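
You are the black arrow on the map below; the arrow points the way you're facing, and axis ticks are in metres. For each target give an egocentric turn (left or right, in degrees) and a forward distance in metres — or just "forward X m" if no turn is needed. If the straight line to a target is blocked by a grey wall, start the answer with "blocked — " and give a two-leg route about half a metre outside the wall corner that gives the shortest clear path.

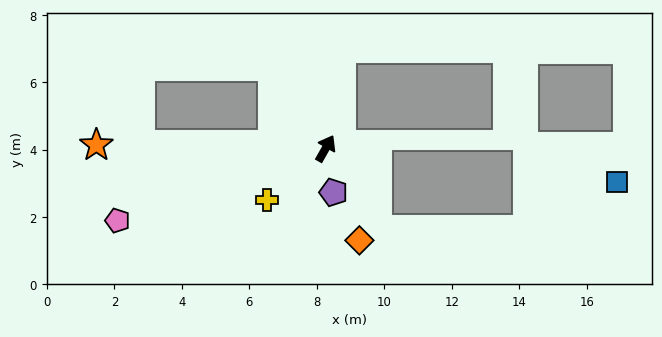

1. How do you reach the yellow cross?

turn left 161°, forward 2.3 m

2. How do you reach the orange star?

turn left 119°, forward 6.8 m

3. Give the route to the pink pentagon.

turn left 139°, forward 6.5 m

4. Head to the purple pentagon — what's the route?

turn right 140°, forward 1.3 m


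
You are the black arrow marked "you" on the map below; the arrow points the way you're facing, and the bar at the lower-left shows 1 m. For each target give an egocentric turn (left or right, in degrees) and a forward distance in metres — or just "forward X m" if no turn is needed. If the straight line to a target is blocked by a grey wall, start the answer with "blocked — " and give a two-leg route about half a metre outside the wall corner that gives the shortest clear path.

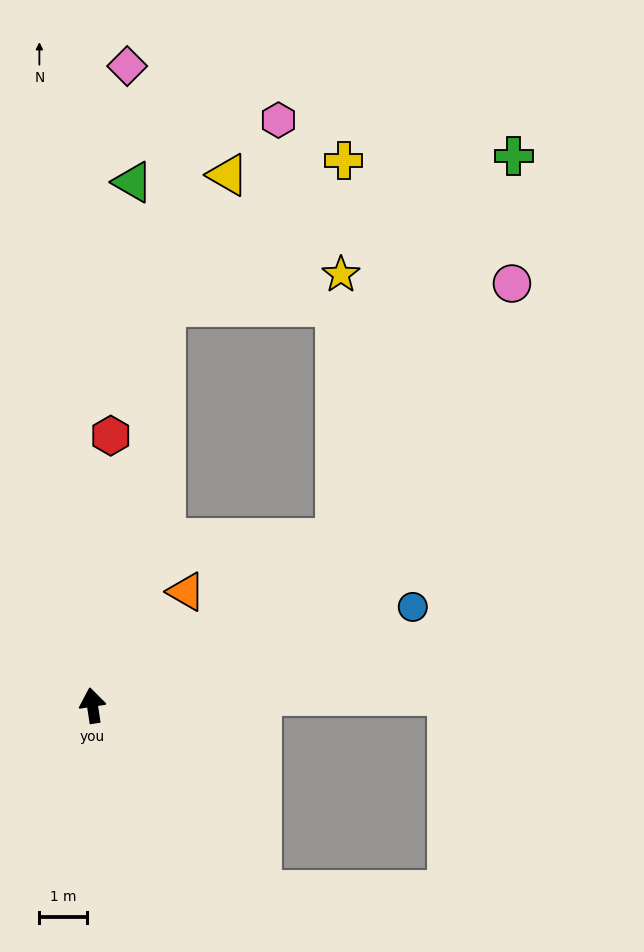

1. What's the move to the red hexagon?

turn right 12°, forward 5.7 m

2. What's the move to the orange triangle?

turn right 48°, forward 3.1 m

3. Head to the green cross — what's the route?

blocked — turn right 64°, forward 6.2 m, then turn left 30°, forward 8.9 m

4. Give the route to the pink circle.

blocked — turn right 64°, forward 6.2 m, then turn left 21°, forward 6.5 m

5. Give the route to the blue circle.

turn right 81°, forward 7.1 m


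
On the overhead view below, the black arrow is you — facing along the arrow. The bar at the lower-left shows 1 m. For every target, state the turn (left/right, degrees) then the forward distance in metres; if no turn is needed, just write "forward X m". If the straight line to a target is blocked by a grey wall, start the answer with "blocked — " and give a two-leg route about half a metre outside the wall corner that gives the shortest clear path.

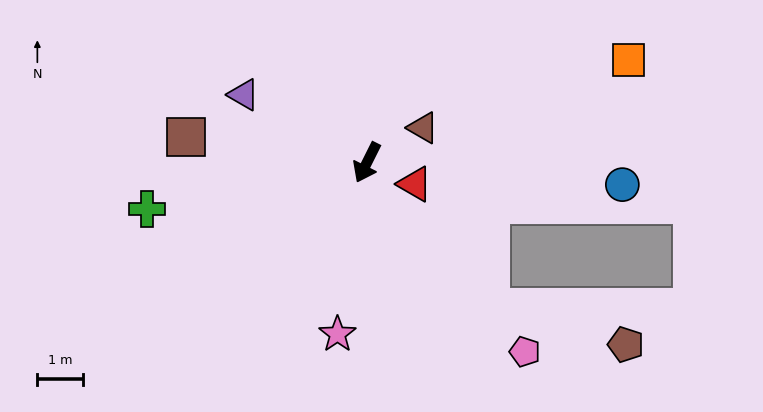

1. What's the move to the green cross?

turn right 51°, forward 5.0 m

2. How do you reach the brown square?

turn right 71°, forward 4.0 m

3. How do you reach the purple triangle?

turn right 92°, forward 3.1 m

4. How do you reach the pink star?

turn left 17°, forward 3.9 m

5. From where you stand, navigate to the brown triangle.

turn left 148°, forward 1.5 m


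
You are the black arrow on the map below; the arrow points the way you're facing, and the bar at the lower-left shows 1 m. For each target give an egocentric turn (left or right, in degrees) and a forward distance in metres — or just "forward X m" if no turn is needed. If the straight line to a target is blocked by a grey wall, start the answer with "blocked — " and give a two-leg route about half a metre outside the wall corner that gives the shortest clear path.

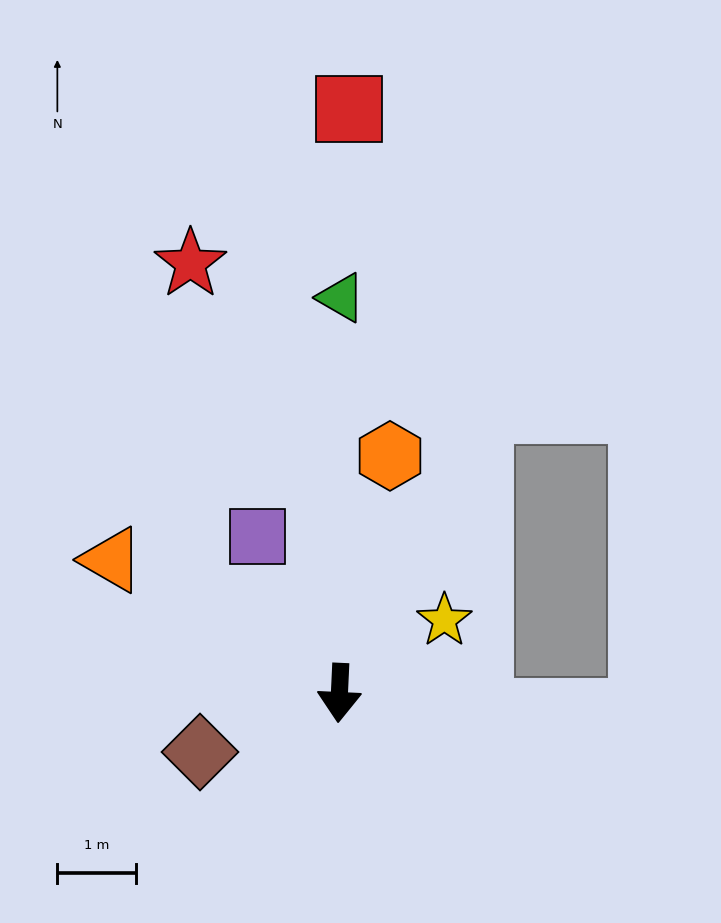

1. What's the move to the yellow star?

turn left 127°, forward 1.6 m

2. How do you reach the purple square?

turn right 150°, forward 2.3 m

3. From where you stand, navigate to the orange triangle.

turn right 118°, forward 3.4 m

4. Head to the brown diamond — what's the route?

turn right 64°, forward 1.9 m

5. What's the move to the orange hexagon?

turn left 171°, forward 3.1 m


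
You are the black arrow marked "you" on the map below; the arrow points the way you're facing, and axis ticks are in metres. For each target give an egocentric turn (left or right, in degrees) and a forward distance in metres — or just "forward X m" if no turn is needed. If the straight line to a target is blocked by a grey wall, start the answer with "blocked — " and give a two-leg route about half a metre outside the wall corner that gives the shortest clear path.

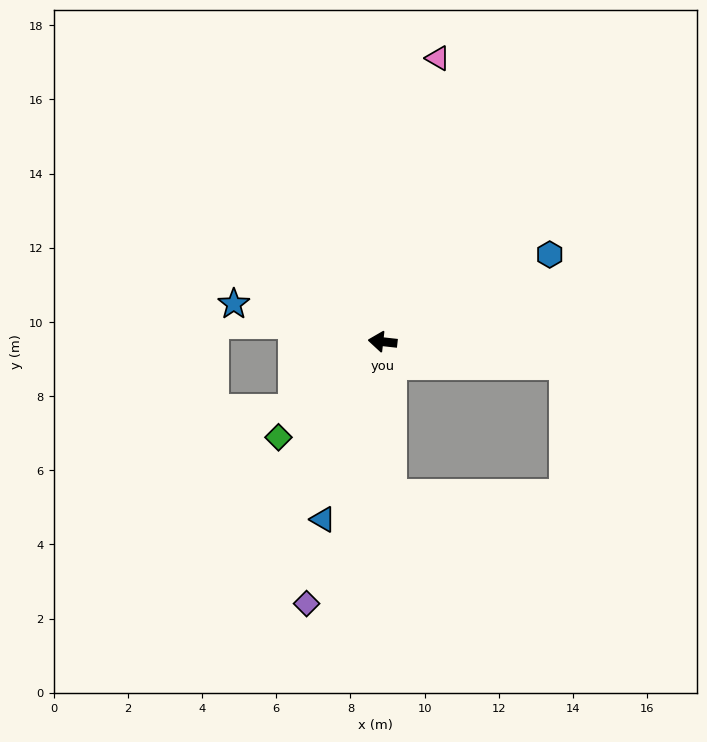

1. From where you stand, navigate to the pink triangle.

turn right 95°, forward 7.8 m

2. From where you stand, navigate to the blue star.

turn right 8°, forward 4.1 m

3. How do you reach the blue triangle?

turn left 78°, forward 5.1 m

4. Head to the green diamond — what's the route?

turn left 49°, forward 3.8 m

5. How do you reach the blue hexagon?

turn right 146°, forward 5.1 m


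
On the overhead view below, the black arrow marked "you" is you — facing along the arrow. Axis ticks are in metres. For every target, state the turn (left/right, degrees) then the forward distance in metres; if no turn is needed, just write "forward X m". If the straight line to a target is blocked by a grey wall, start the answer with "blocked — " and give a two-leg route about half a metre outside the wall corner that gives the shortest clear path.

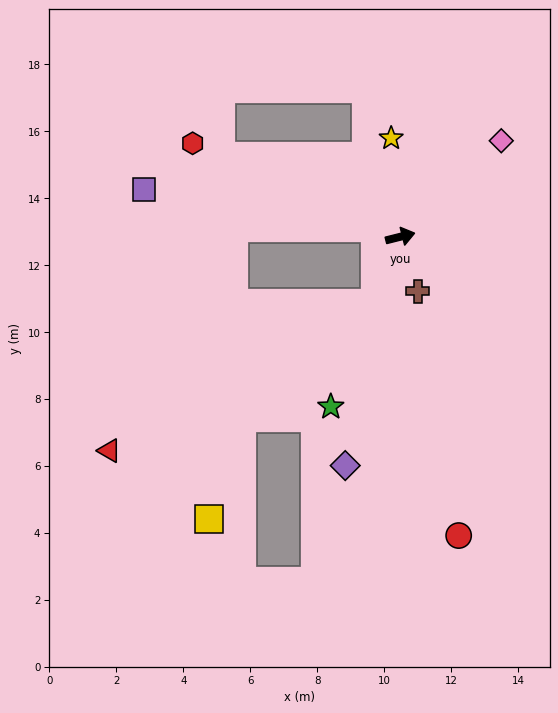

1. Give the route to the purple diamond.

turn right 118°, forward 7.0 m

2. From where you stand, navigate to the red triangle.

blocked — turn right 125°, forward 2.1 m, then turn right 40°, forward 9.1 m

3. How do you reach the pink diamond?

turn left 29°, forward 4.2 m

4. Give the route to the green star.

turn right 126°, forward 5.5 m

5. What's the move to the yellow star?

turn left 81°, forward 3.0 m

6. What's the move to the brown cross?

turn right 86°, forward 1.7 m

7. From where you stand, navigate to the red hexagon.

turn left 142°, forward 6.8 m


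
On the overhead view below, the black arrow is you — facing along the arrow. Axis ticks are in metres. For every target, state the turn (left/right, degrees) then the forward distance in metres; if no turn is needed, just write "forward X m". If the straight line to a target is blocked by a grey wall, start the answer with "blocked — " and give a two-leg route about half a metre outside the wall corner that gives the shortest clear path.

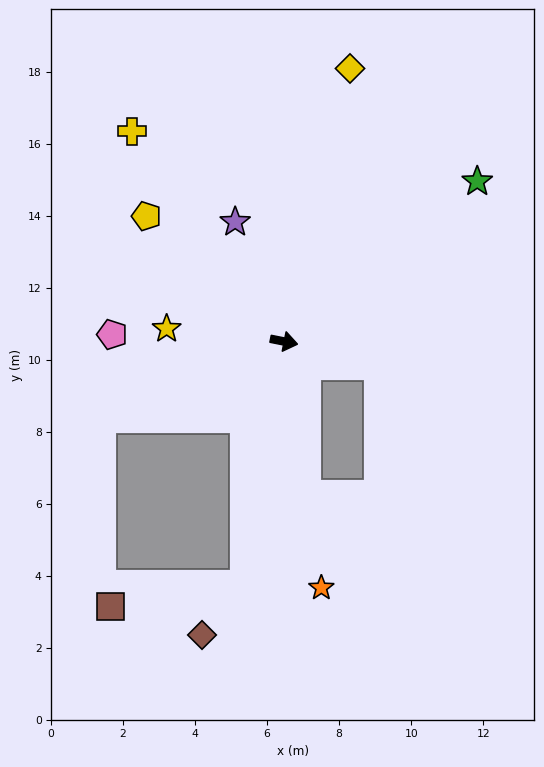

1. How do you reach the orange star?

turn right 70°, forward 6.9 m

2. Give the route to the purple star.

turn left 124°, forward 3.6 m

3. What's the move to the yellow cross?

turn left 137°, forward 7.2 m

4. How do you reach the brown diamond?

blocked — turn right 88°, forward 6.8 m, then turn right 32°, forward 1.8 m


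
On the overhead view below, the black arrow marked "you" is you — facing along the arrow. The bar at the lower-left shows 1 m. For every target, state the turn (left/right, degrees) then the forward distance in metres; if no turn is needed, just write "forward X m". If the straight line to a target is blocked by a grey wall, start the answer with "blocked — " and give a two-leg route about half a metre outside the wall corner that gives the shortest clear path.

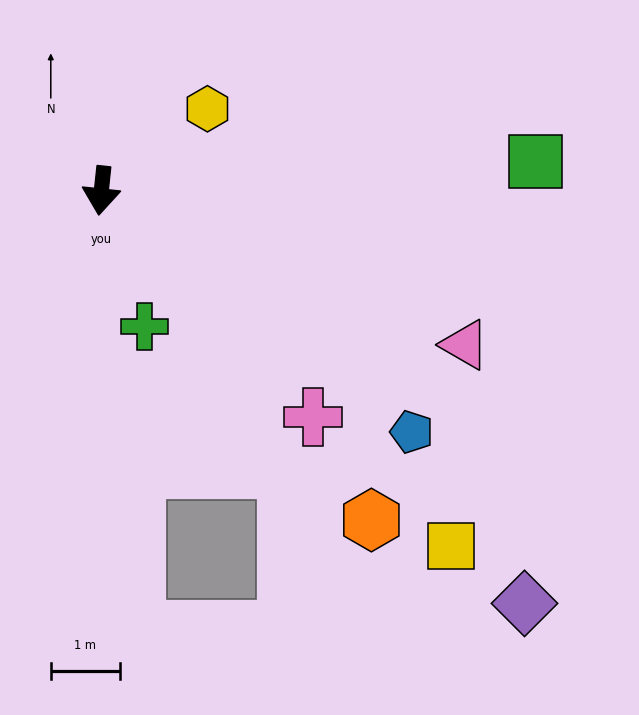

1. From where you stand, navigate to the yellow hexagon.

turn left 134°, forward 1.9 m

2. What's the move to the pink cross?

turn left 49°, forward 4.5 m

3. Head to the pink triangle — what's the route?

turn left 73°, forward 5.7 m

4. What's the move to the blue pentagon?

turn left 58°, forward 5.7 m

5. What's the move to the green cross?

turn left 24°, forward 2.1 m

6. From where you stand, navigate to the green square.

turn left 100°, forward 6.3 m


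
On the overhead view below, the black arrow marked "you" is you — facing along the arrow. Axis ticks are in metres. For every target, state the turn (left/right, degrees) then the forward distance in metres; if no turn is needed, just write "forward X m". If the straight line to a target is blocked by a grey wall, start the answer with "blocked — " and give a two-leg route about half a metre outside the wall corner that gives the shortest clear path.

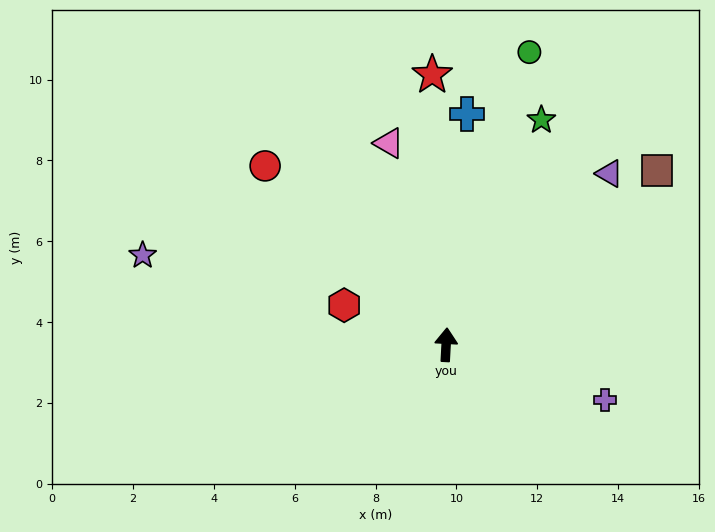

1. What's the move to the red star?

turn left 6°, forward 6.7 m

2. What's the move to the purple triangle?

turn right 41°, forward 5.9 m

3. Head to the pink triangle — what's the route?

turn left 19°, forward 5.2 m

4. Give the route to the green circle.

turn right 13°, forward 7.5 m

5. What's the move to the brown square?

turn right 47°, forward 6.8 m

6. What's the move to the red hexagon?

turn left 72°, forward 2.7 m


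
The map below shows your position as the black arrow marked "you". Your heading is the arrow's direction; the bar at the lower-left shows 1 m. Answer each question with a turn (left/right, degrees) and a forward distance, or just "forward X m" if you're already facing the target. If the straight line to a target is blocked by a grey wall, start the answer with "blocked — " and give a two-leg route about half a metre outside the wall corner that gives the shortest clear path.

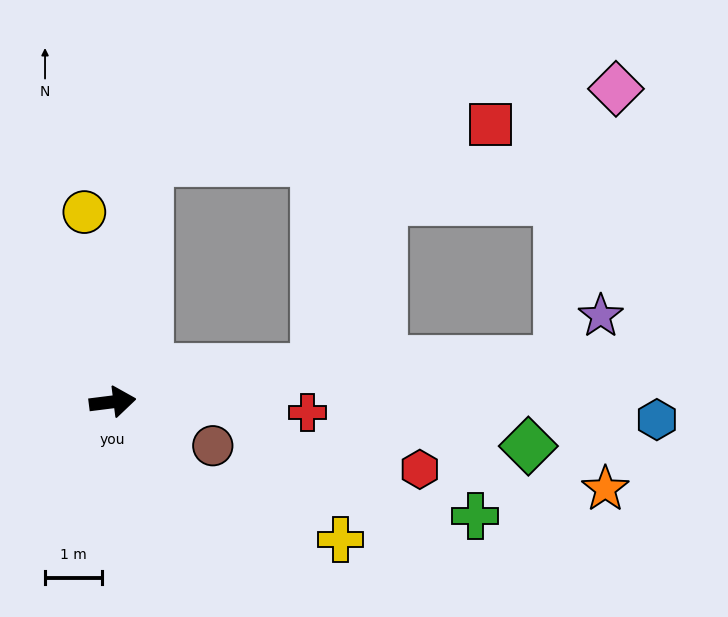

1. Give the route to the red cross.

turn right 10°, forward 3.5 m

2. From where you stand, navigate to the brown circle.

turn right 31°, forward 1.9 m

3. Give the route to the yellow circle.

turn left 91°, forward 3.4 m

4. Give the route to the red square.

blocked — turn left 74°, forward 4.3 m, then turn right 75°, forward 6.1 m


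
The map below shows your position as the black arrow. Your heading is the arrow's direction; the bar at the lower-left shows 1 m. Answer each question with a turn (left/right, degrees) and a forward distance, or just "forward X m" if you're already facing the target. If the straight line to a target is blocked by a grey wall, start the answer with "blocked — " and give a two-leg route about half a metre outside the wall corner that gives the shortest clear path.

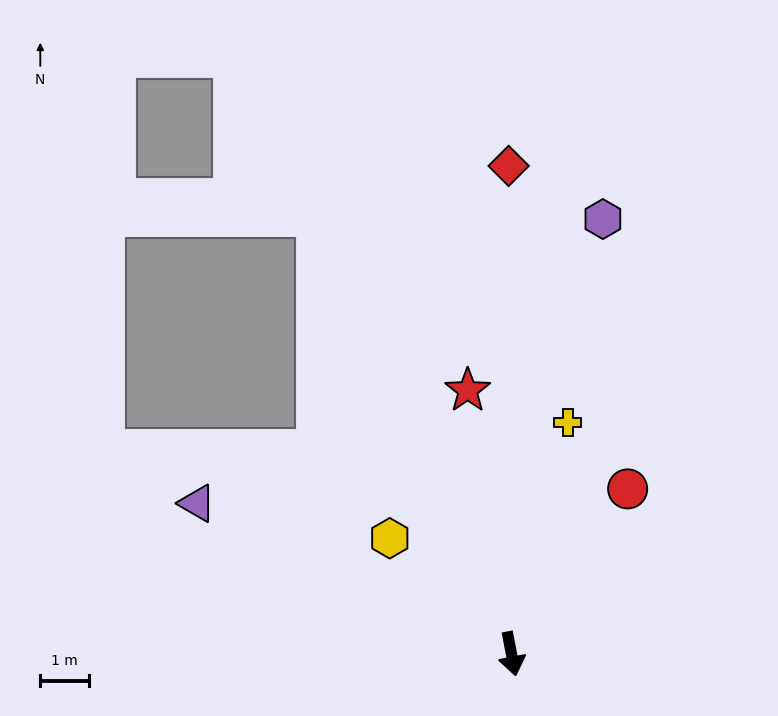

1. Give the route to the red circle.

turn left 134°, forward 4.2 m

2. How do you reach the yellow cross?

turn left 155°, forward 4.9 m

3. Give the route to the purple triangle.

turn right 126°, forward 7.2 m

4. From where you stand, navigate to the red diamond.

turn left 169°, forward 10.0 m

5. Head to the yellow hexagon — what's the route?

turn right 144°, forward 3.5 m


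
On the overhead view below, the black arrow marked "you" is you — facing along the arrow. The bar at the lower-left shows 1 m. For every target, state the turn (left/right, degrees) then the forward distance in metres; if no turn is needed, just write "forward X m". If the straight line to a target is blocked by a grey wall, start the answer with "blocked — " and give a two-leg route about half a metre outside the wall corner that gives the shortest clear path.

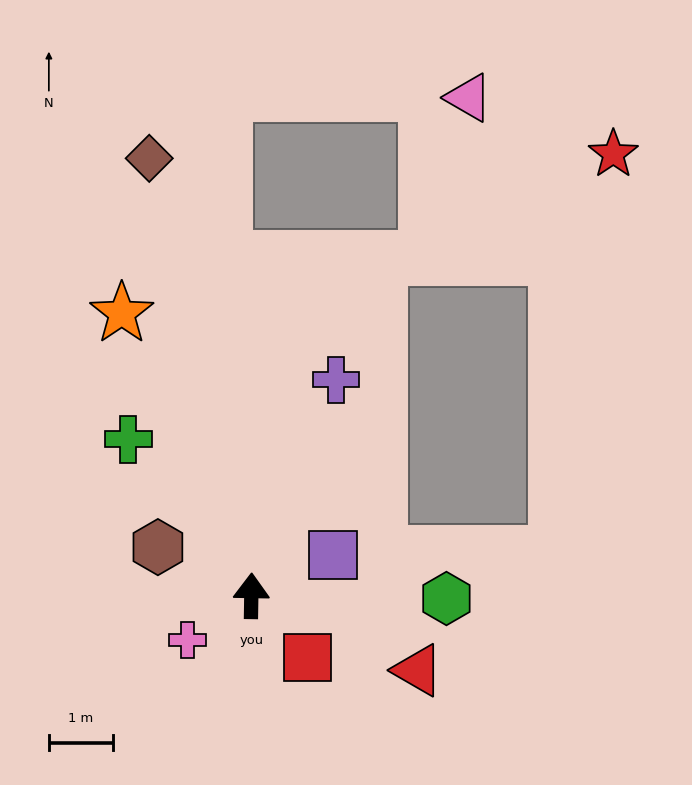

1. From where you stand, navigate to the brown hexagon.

turn left 63°, forward 1.6 m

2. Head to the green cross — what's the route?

turn left 39°, forward 3.1 m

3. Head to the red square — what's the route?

turn right 137°, forward 1.3 m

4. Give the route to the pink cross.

turn left 126°, forward 1.2 m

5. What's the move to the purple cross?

turn right 20°, forward 3.6 m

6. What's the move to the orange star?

turn left 26°, forward 4.8 m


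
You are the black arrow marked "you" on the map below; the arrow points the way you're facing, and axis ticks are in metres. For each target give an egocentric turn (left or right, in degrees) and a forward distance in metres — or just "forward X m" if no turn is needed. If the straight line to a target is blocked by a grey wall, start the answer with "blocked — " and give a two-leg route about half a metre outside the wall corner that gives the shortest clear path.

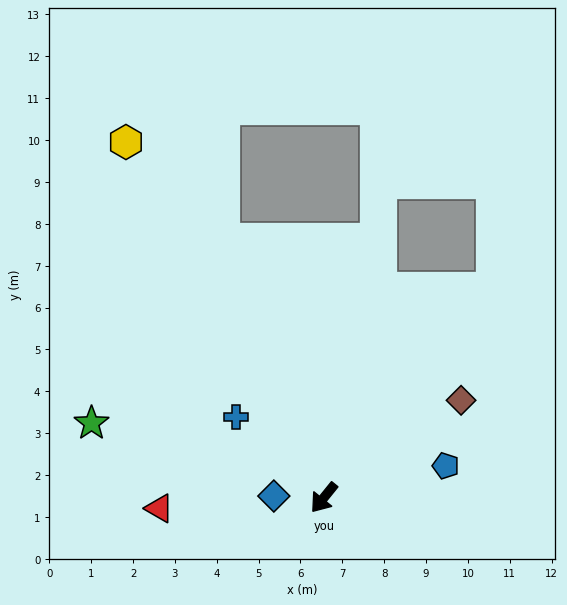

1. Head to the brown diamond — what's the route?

turn left 164°, forward 4.0 m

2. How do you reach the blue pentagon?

turn left 144°, forward 3.0 m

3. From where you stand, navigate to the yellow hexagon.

turn right 112°, forward 9.7 m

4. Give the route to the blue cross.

turn right 94°, forward 2.8 m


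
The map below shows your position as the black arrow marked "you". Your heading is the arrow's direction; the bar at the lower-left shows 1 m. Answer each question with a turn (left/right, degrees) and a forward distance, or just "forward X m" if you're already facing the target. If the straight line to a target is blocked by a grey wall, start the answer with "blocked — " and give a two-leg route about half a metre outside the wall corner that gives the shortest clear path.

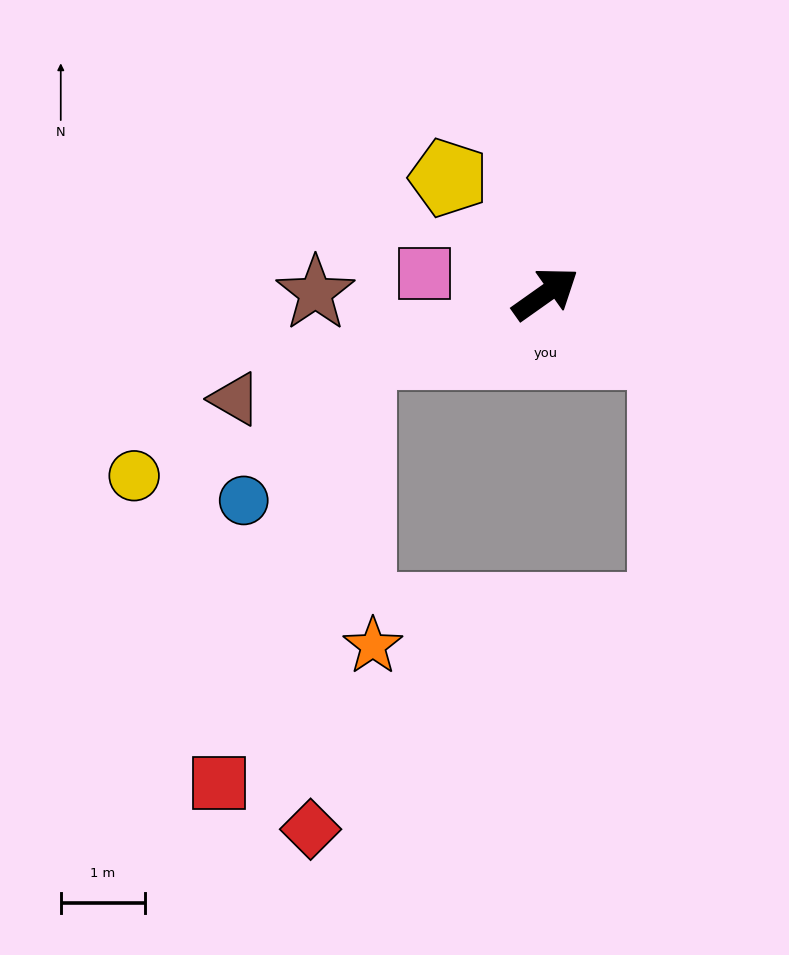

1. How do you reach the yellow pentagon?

turn left 95°, forward 1.8 m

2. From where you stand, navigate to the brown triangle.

turn left 163°, forward 3.9 m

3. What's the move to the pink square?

turn left 135°, forward 1.5 m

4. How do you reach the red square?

blocked — turn left 163°, forward 2.3 m, then turn left 54°, forward 5.4 m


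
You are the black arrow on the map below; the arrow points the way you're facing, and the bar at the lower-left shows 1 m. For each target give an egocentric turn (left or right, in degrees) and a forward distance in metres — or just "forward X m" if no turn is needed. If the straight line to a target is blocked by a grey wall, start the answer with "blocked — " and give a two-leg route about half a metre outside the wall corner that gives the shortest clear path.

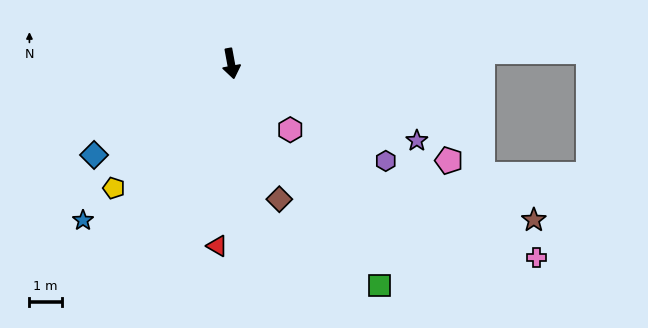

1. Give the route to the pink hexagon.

turn left 31°, forward 2.8 m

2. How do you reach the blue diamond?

turn right 67°, forward 5.1 m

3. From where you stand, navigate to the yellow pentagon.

turn right 54°, forward 5.3 m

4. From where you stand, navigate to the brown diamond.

turn left 9°, forward 4.5 m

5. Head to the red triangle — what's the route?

turn right 15°, forward 5.7 m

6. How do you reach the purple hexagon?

turn left 47°, forward 5.7 m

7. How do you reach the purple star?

turn left 57°, forward 6.3 m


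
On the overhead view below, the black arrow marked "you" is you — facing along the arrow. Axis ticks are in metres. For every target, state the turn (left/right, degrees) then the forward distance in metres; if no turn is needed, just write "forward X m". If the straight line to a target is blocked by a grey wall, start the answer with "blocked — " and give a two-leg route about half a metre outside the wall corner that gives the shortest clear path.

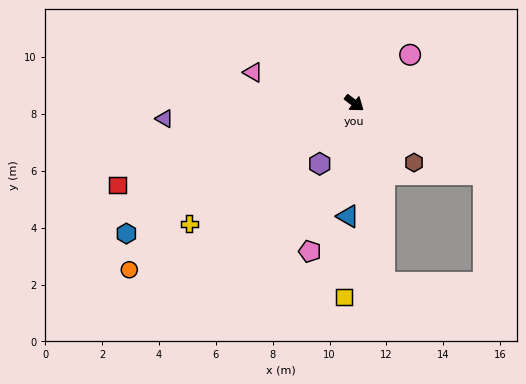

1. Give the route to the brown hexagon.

turn right 7°, forward 3.0 m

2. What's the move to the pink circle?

turn left 78°, forward 2.6 m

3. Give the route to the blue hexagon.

turn right 113°, forward 9.2 m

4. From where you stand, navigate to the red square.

turn right 123°, forward 8.8 m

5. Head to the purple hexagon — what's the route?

turn right 82°, forward 2.5 m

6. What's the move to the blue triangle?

turn right 56°, forward 4.0 m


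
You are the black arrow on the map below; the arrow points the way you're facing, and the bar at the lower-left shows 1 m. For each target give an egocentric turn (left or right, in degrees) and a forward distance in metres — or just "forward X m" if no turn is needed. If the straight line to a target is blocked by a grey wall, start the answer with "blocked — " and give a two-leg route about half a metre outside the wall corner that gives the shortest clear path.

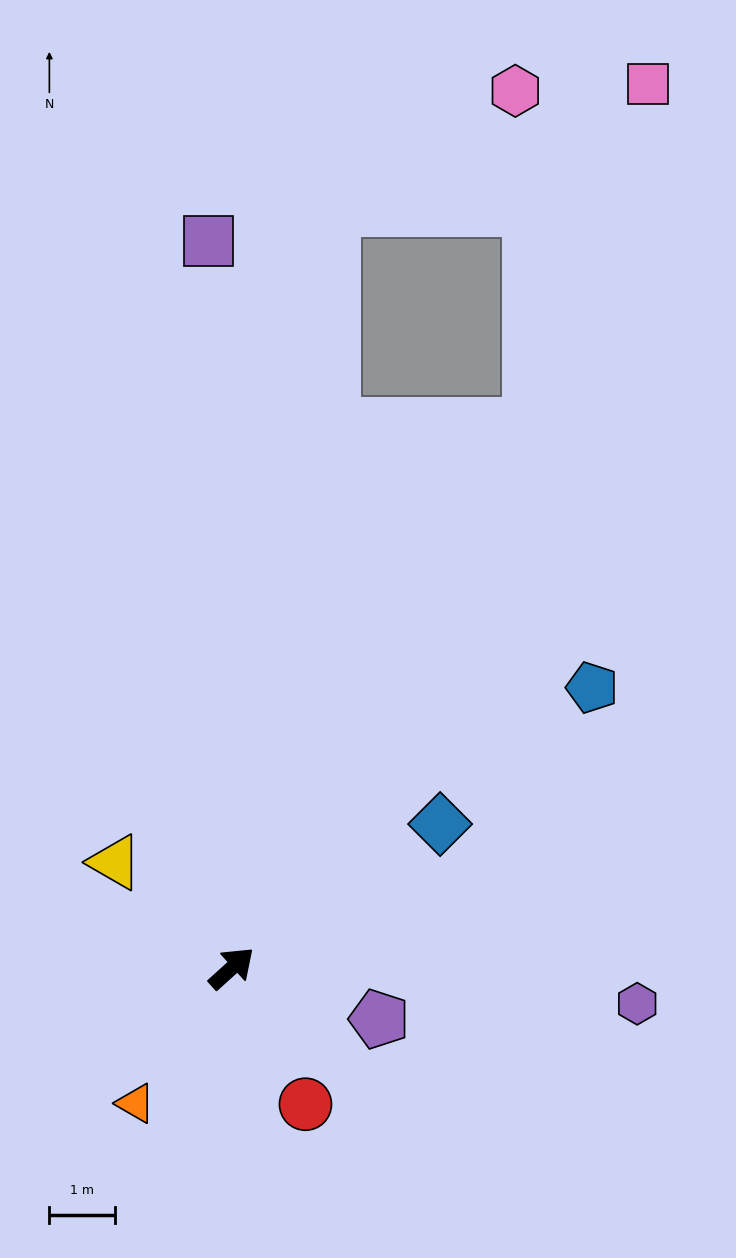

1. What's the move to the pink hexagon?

blocked — turn left 40°, forward 11.7 m, then turn right 49°, forward 3.3 m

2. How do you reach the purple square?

turn left 50°, forward 11.1 m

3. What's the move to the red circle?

turn right 104°, forward 2.4 m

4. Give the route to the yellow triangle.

turn left 96°, forward 2.4 m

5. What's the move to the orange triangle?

turn right 168°, forward 2.5 m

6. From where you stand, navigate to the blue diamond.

turn right 7°, forward 3.9 m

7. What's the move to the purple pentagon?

turn right 61°, forward 2.4 m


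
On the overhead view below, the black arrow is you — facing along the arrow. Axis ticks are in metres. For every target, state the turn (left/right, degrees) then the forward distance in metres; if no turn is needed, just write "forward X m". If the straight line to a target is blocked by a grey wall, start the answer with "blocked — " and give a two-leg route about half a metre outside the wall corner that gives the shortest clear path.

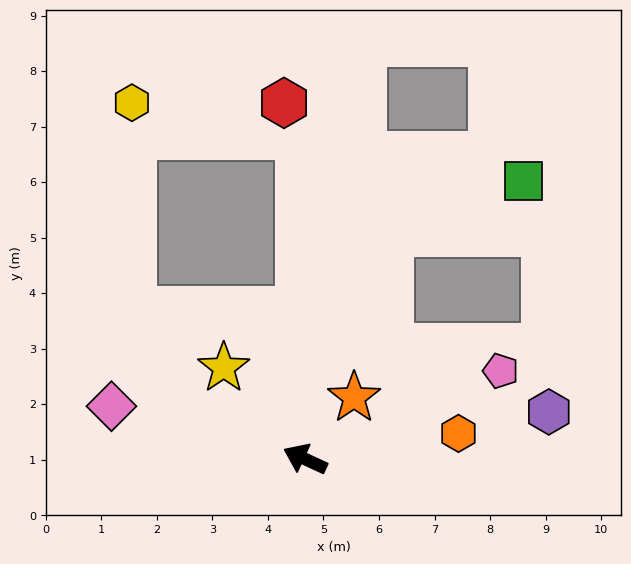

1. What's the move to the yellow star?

turn right 23°, forward 2.2 m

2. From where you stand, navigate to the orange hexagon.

turn right 146°, forward 2.8 m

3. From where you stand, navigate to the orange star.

turn right 104°, forward 1.4 m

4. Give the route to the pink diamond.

turn left 10°, forward 3.6 m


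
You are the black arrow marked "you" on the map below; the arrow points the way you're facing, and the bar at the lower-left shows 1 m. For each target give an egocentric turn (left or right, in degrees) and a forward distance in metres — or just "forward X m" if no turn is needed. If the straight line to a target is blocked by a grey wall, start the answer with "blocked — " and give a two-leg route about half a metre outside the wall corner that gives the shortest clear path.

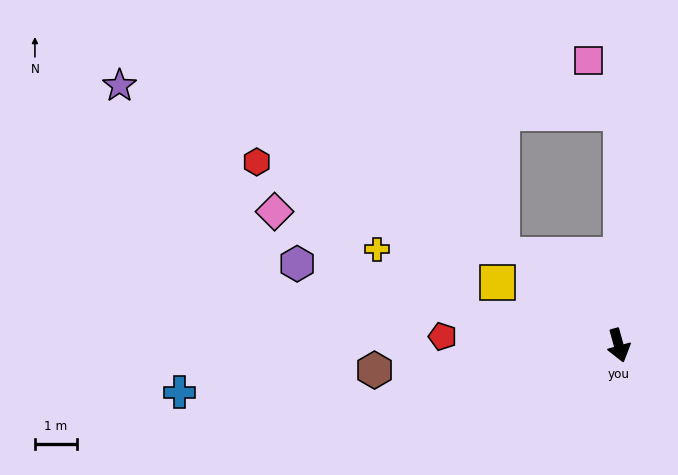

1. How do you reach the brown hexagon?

turn right 100°, forward 5.8 m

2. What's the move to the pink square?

blocked — turn left 164°, forward 5.5 m, then turn left 33°, forward 1.5 m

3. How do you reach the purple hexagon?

turn right 120°, forward 7.8 m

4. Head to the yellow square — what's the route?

turn right 133°, forward 3.2 m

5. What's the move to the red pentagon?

turn right 108°, forward 4.2 m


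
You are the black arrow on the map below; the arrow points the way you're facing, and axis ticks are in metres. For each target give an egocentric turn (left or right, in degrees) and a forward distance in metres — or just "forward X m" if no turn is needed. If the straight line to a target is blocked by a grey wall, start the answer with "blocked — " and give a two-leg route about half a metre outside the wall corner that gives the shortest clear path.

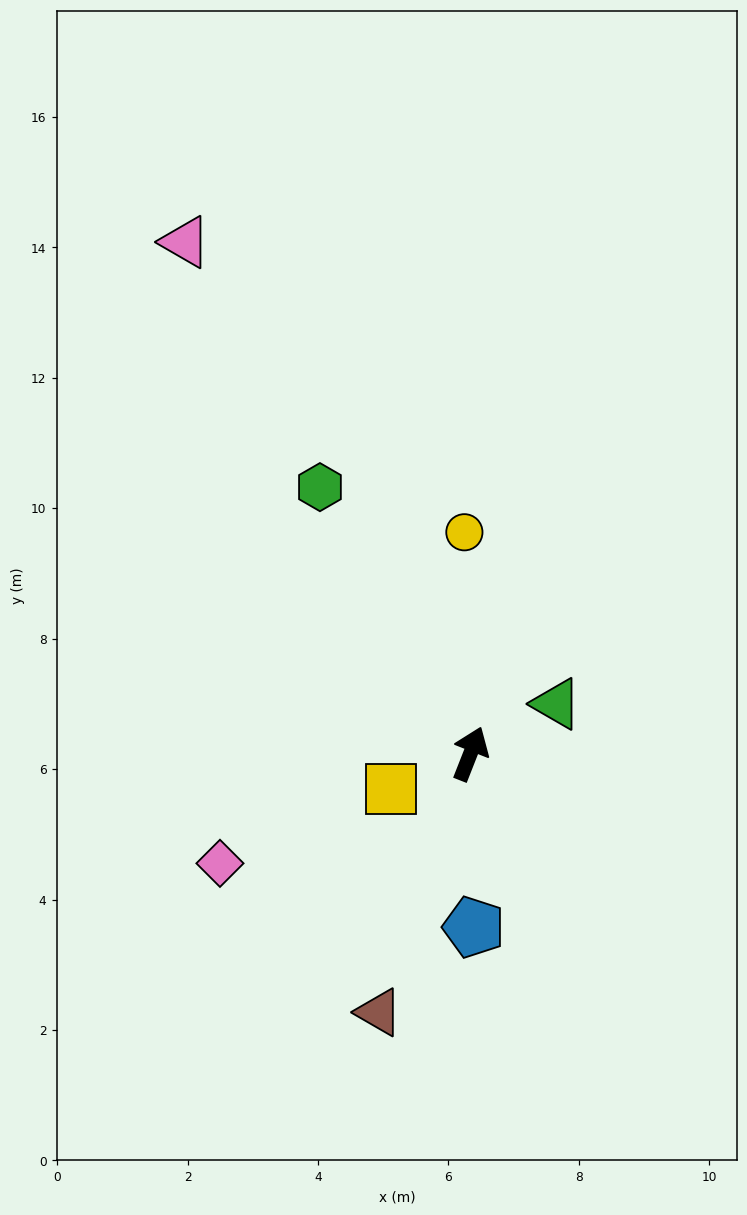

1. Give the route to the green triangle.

turn right 38°, forward 1.5 m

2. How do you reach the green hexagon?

turn left 51°, forward 4.7 m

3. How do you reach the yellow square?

turn left 135°, forward 1.3 m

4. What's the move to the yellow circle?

turn left 23°, forward 3.4 m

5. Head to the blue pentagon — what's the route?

turn right 157°, forward 2.7 m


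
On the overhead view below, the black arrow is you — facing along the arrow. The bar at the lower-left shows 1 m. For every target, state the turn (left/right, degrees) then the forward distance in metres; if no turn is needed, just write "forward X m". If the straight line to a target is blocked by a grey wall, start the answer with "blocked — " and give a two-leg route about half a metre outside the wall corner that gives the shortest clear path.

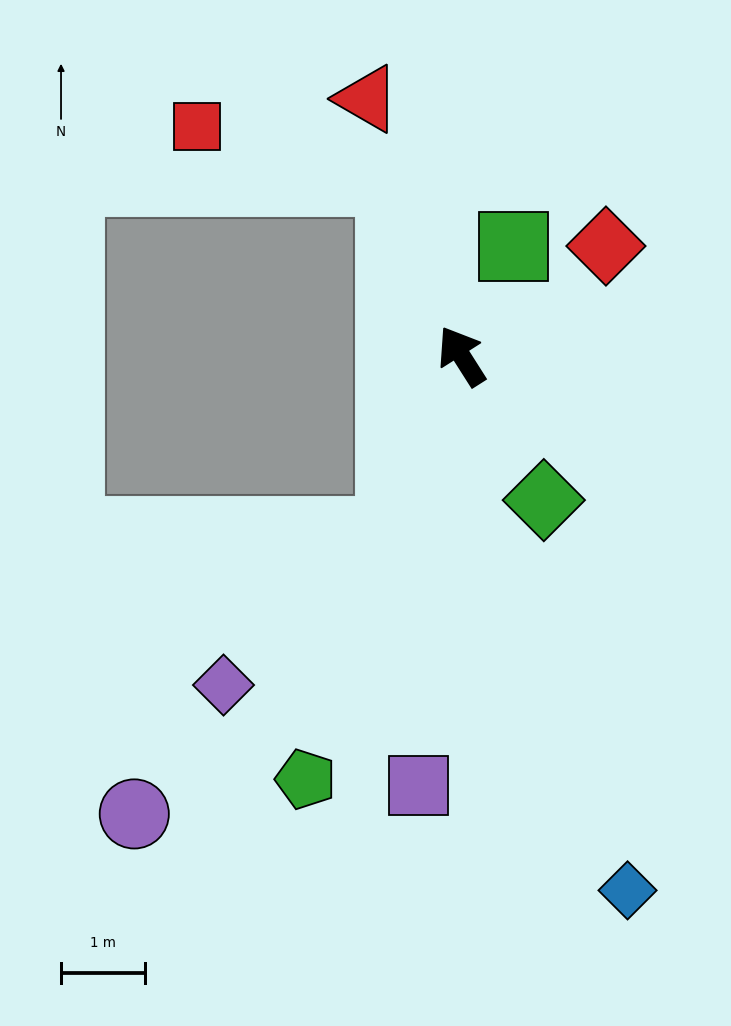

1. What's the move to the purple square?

turn left 142°, forward 5.2 m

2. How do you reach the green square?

turn right 58°, forward 1.4 m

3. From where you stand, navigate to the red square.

blocked — turn right 11°, forward 2.3 m, then turn left 53°, forward 2.4 m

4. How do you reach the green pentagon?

turn left 127°, forward 5.4 m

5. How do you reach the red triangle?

turn right 12°, forward 3.3 m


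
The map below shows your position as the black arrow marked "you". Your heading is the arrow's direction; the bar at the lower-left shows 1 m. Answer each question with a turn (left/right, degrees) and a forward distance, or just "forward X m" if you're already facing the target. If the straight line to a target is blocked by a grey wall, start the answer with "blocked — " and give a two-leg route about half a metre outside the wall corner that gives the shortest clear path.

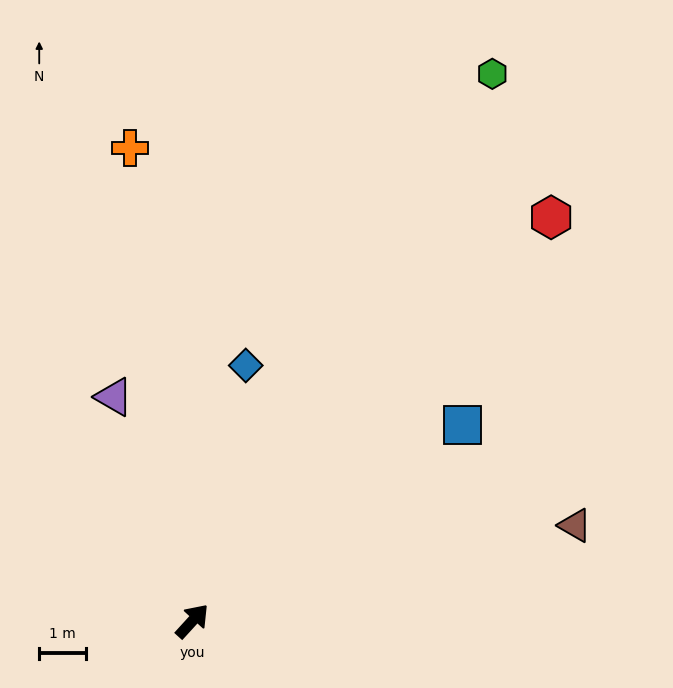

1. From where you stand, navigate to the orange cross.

turn left 50°, forward 10.2 m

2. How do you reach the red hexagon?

forward 11.5 m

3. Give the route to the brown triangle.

turn right 34°, forward 8.4 m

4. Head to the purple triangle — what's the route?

turn left 62°, forward 5.1 m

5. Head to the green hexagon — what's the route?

turn left 14°, forward 13.3 m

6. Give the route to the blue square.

turn right 12°, forward 7.1 m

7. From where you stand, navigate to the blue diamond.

turn left 31°, forward 5.6 m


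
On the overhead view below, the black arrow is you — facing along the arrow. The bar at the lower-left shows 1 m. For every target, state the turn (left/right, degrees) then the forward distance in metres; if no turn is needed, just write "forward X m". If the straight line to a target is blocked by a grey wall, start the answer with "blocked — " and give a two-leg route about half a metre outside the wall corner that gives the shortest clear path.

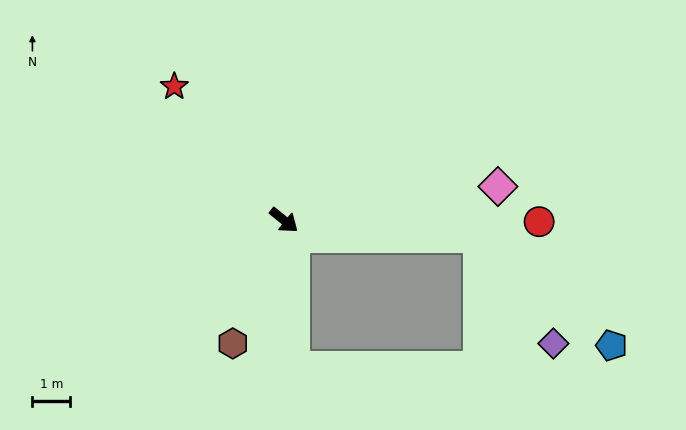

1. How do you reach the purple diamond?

blocked — turn left 34°, forward 5.2 m, then turn right 50°, forward 3.4 m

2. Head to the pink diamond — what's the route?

turn left 48°, forward 5.7 m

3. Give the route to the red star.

turn left 168°, forward 4.6 m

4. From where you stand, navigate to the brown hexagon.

turn right 74°, forward 3.5 m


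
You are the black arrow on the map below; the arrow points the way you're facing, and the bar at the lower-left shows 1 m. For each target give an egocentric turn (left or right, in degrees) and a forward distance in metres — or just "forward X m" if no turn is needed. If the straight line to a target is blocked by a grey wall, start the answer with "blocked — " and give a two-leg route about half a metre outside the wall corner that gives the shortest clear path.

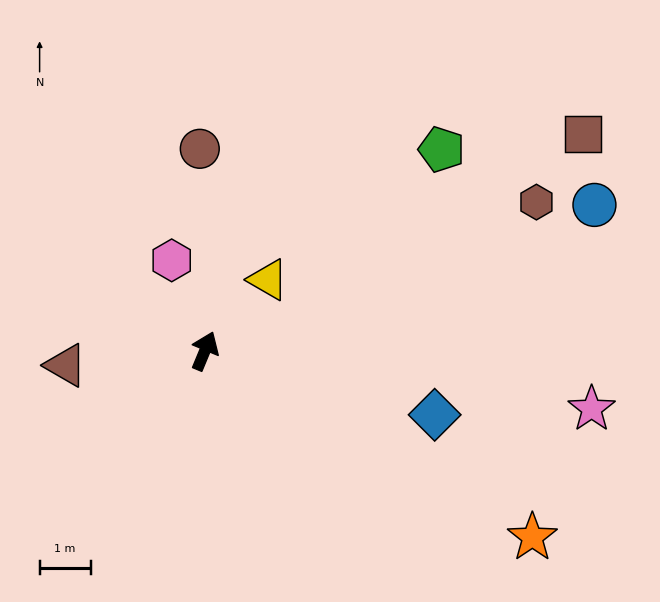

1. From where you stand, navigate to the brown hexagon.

turn right 43°, forward 7.1 m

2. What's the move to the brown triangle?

turn left 118°, forward 2.7 m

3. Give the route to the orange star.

turn right 97°, forward 7.4 m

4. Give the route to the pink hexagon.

turn left 43°, forward 1.9 m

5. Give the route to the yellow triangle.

turn right 19°, forward 1.9 m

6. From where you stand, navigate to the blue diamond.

turn right 83°, forward 4.7 m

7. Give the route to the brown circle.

turn left 24°, forward 4.0 m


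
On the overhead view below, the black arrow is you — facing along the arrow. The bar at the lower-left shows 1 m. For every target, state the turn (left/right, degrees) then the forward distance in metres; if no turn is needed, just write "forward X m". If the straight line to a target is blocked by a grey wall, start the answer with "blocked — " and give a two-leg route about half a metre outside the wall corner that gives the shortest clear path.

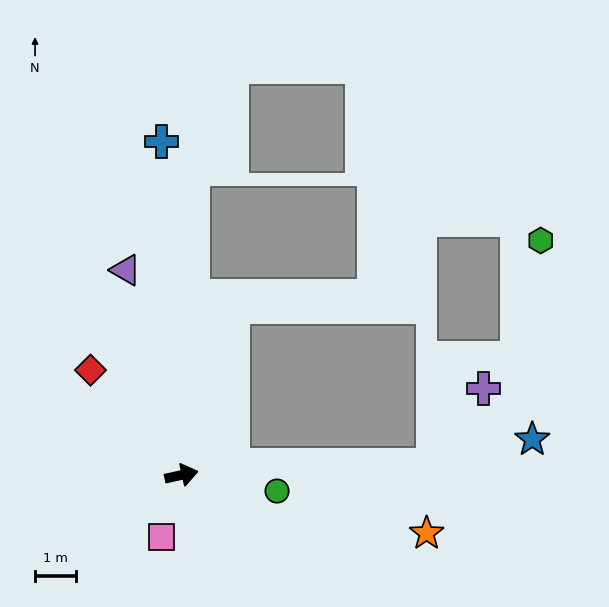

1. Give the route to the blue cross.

turn left 81°, forward 8.1 m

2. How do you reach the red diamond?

turn left 119°, forward 3.4 m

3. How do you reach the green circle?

turn right 22°, forward 2.3 m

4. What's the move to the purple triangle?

turn left 93°, forward 5.1 m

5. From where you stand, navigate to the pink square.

turn right 120°, forward 1.6 m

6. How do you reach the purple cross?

blocked — turn right 10°, forward 6.1 m, then turn left 54°, forward 2.2 m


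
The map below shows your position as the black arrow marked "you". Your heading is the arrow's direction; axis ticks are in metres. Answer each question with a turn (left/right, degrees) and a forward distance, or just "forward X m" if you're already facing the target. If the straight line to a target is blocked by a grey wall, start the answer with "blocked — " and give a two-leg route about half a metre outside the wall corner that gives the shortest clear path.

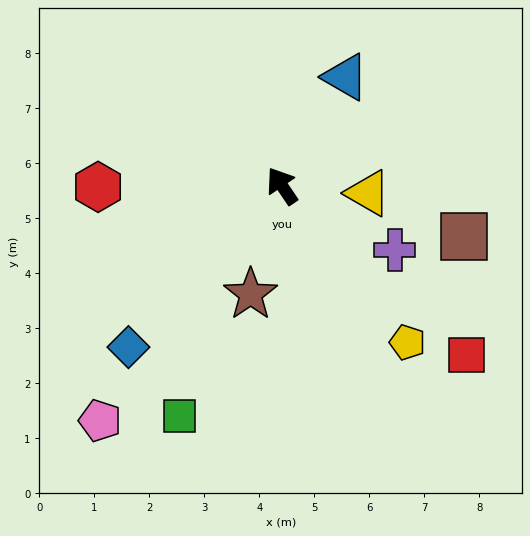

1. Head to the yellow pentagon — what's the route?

turn right 175°, forward 3.7 m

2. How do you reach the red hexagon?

turn left 56°, forward 3.3 m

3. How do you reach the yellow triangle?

turn right 129°, forward 1.6 m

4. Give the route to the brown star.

turn left 130°, forward 2.1 m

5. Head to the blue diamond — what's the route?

turn left 102°, forward 4.1 m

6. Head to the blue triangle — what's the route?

turn right 64°, forward 2.3 m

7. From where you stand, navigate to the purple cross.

turn right 154°, forward 2.4 m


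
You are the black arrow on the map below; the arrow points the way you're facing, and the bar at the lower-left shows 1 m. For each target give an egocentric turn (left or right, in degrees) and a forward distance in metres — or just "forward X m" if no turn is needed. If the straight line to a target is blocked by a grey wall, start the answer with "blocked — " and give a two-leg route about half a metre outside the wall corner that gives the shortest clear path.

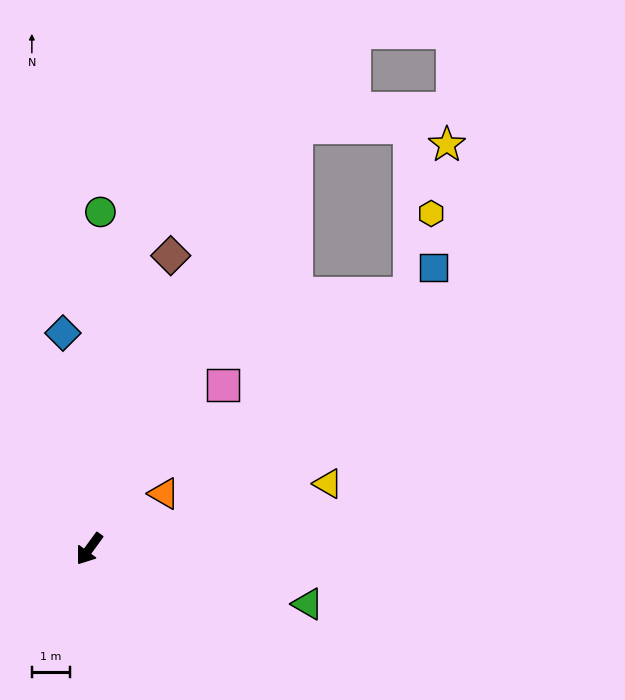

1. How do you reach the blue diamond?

turn right 137°, forward 5.7 m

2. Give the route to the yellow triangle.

turn left 141°, forward 6.5 m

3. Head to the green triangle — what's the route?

turn left 112°, forward 5.9 m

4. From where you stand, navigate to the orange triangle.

turn left 163°, forward 2.4 m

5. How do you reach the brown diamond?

turn right 159°, forward 8.0 m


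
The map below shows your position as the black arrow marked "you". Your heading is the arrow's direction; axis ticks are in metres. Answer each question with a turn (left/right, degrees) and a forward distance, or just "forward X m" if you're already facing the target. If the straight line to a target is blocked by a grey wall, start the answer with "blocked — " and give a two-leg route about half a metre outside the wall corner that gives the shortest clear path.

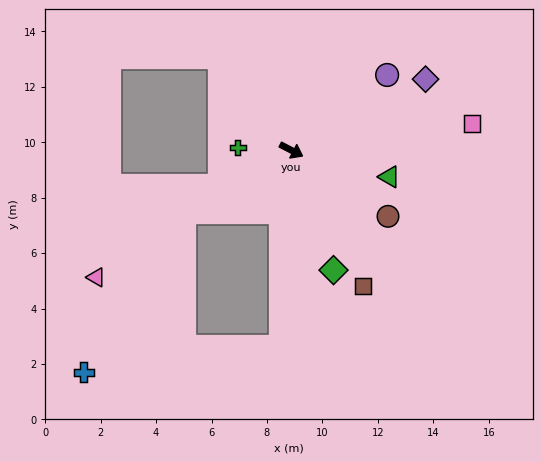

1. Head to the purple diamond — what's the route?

turn left 55°, forward 5.5 m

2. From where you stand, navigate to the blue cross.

blocked — turn right 122°, forward 4.4 m, then turn left 27°, forward 6.8 m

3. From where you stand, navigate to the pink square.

turn left 36°, forward 6.6 m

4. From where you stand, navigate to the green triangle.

turn left 12°, forward 3.7 m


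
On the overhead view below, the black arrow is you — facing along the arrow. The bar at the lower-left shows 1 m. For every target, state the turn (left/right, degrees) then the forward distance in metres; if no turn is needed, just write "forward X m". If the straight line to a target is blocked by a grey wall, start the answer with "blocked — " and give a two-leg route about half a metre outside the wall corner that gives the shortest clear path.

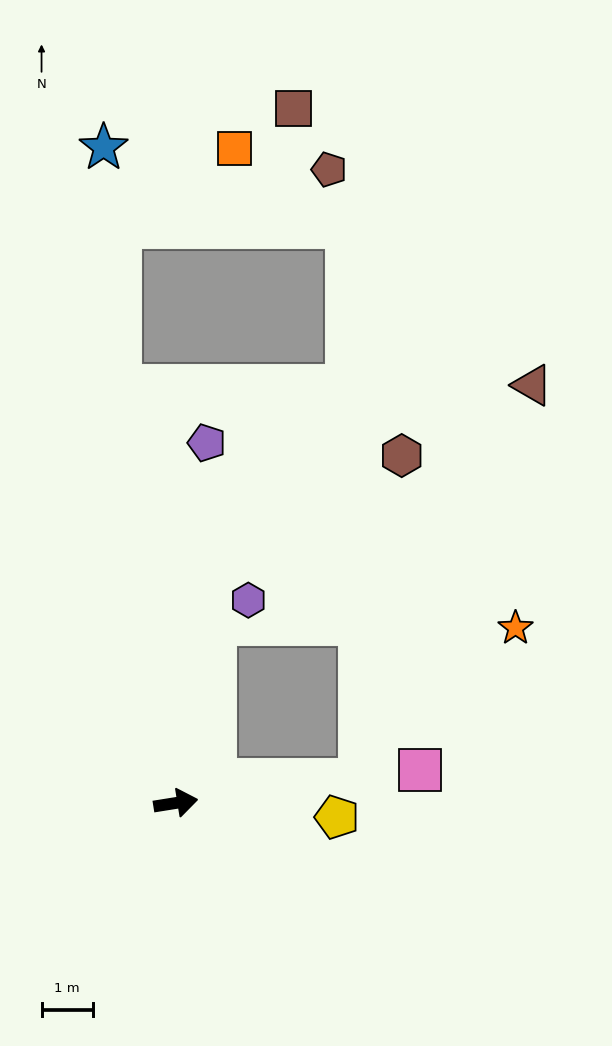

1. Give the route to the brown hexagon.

blocked — forward 3.6 m, then turn left 74°, forward 6.3 m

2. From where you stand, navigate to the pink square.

forward 4.8 m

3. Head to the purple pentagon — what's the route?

turn left 76°, forward 7.0 m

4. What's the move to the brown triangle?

blocked — forward 3.6 m, then turn left 57°, forward 8.4 m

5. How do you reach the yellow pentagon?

turn right 14°, forward 3.1 m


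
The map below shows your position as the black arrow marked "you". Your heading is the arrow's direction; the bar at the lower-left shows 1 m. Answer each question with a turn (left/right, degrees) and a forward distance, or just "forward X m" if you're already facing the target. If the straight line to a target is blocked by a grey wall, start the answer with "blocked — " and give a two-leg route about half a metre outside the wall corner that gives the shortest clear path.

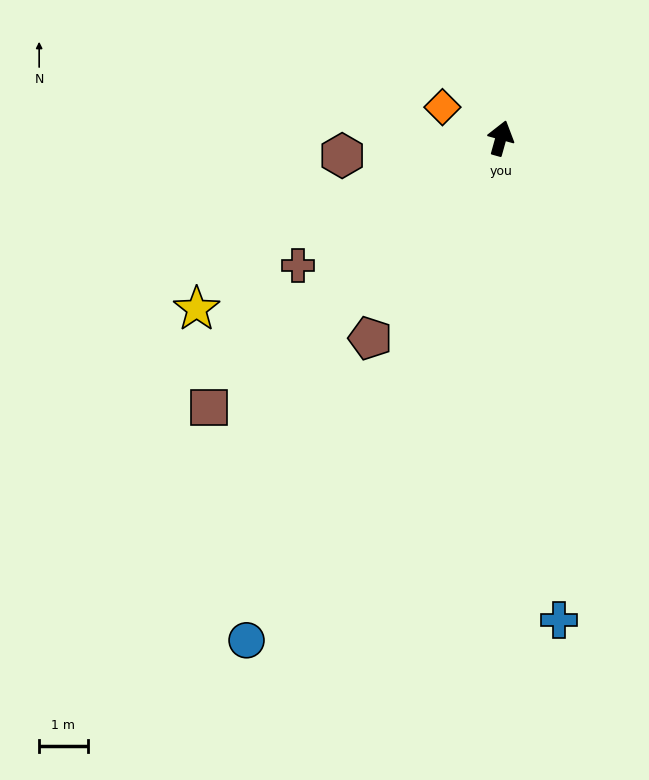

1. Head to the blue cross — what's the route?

turn right 158°, forward 10.0 m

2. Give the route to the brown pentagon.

turn left 162°, forward 4.9 m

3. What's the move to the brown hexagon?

turn left 112°, forward 3.3 m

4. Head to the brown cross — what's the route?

turn left 138°, forward 4.9 m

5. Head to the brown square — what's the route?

turn left 148°, forward 8.2 m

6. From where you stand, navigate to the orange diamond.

turn left 78°, forward 1.4 m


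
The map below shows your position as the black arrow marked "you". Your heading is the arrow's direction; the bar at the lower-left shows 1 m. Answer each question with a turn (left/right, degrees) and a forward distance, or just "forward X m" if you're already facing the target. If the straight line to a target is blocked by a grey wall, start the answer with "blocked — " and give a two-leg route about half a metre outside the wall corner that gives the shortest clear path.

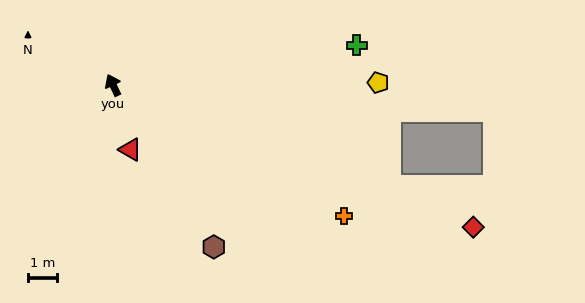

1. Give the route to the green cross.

turn right 106°, forward 8.5 m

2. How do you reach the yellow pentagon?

turn right 115°, forward 9.1 m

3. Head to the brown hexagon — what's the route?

turn right 173°, forward 6.5 m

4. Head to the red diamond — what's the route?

turn right 137°, forward 13.3 m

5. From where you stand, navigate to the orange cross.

turn right 145°, forward 9.1 m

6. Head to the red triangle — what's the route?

turn left 170°, forward 2.3 m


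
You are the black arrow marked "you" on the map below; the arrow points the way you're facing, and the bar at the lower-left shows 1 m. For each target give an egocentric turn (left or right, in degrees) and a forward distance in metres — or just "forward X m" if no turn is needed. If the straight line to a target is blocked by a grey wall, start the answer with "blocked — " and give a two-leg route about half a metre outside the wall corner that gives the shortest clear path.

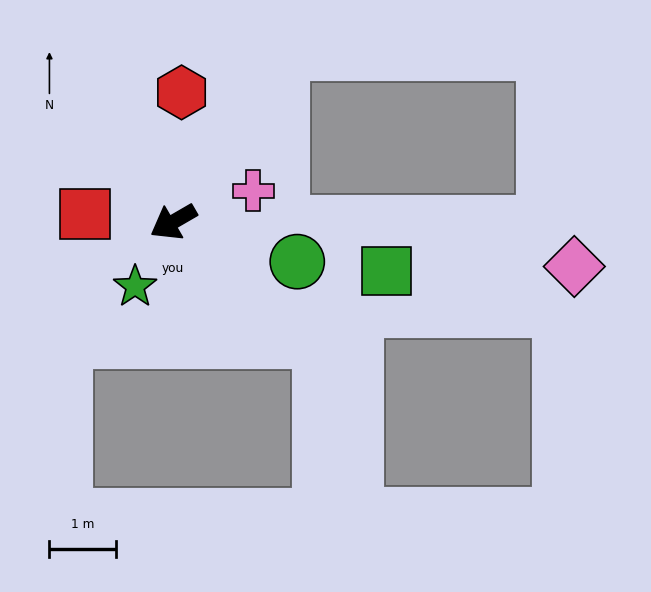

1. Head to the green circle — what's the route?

turn left 132°, forward 2.0 m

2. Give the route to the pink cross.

turn left 171°, forward 1.3 m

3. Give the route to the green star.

turn left 29°, forward 1.1 m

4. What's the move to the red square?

turn right 35°, forward 1.3 m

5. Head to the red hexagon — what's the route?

turn right 124°, forward 2.0 m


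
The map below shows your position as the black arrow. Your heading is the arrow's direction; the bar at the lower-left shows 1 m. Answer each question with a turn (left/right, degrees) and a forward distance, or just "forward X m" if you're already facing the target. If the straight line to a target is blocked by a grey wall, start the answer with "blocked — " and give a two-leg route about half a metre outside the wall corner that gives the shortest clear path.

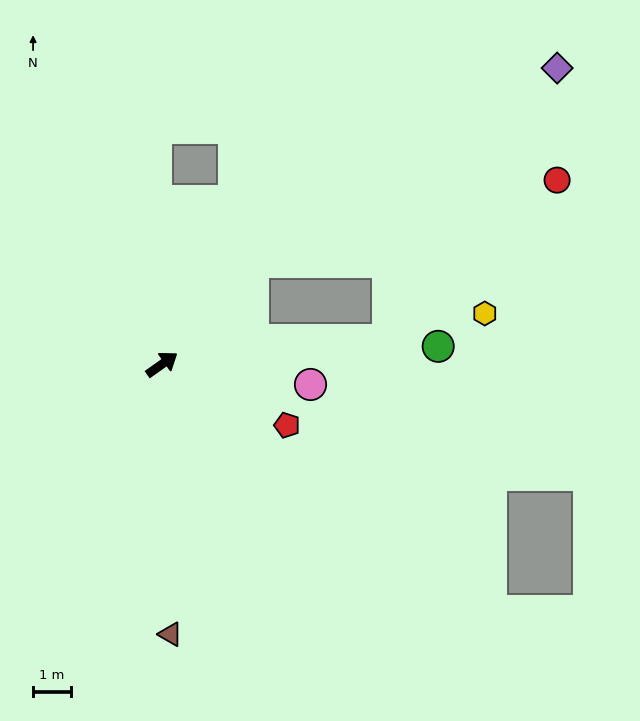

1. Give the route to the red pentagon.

turn right 61°, forward 3.7 m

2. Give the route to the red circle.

blocked — turn left 13°, forward 3.6 m, then turn right 33°, forward 8.4 m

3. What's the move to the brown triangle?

turn right 124°, forward 7.2 m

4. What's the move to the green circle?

turn right 32°, forward 7.4 m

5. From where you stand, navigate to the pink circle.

turn right 43°, forward 4.0 m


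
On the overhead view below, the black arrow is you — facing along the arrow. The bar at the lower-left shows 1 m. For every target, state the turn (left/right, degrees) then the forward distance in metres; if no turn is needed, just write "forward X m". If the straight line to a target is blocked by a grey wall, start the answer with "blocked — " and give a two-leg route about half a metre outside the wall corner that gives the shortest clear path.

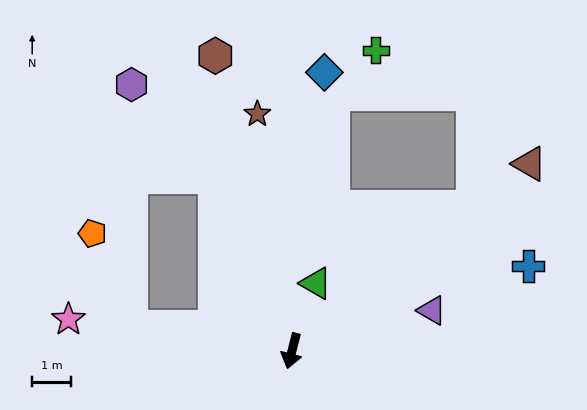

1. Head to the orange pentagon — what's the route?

blocked — turn right 84°, forward 4.2 m, then turn right 59°, forward 2.6 m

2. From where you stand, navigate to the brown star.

turn right 157°, forward 6.2 m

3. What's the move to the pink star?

turn right 84°, forward 5.8 m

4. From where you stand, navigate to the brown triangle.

turn left 143°, forward 7.8 m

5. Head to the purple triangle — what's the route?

turn left 121°, forward 3.8 m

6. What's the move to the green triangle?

turn left 175°, forward 1.9 m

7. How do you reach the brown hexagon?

turn right 151°, forward 7.9 m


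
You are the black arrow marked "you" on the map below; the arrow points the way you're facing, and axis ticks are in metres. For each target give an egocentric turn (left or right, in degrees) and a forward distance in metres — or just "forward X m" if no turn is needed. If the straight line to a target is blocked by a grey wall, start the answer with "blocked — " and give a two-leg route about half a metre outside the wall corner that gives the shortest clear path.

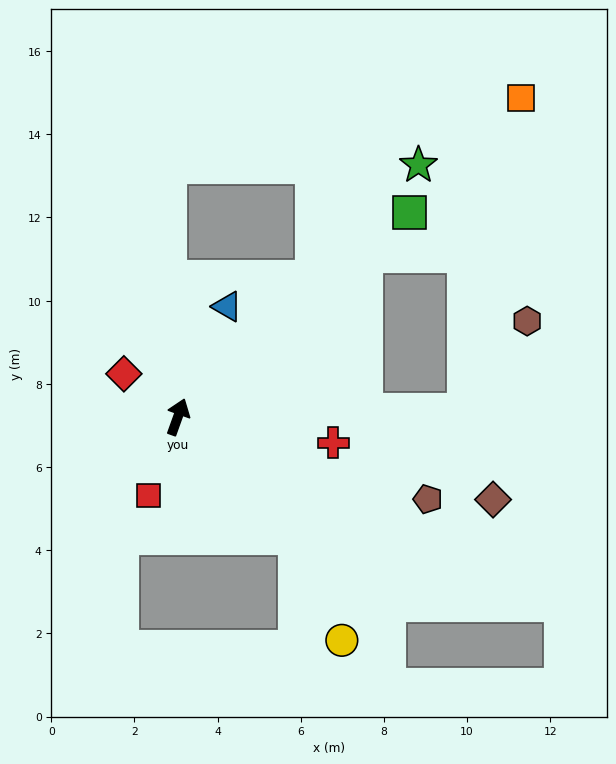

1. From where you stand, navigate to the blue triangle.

turn right 4°, forward 2.9 m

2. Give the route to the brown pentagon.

turn right 88°, forward 6.3 m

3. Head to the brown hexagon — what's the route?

blocked — turn right 69°, forward 6.9 m, then turn left 54°, forward 2.6 m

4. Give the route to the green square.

turn right 29°, forward 7.4 m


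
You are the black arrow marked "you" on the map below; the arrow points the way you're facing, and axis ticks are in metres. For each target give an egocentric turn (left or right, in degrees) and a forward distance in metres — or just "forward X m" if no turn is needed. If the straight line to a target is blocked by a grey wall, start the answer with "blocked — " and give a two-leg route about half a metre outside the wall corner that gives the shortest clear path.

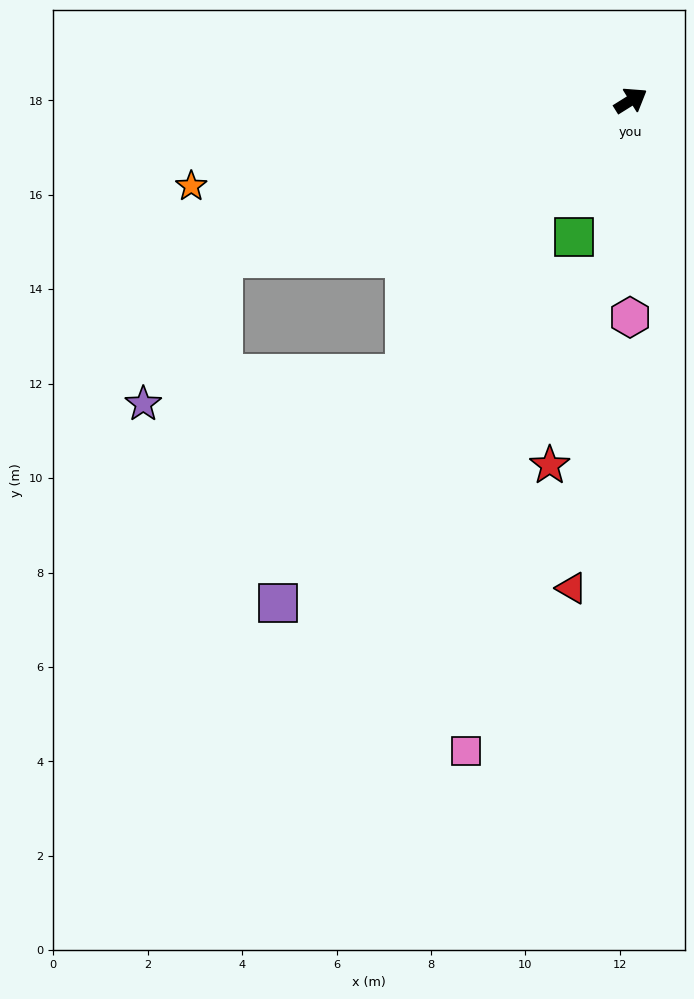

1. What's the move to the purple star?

blocked — turn left 169°, forward 9.3 m, then turn left 40°, forward 3.5 m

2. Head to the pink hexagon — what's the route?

turn right 122°, forward 4.6 m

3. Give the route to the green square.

turn right 145°, forward 3.1 m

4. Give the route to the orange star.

turn left 159°, forward 9.5 m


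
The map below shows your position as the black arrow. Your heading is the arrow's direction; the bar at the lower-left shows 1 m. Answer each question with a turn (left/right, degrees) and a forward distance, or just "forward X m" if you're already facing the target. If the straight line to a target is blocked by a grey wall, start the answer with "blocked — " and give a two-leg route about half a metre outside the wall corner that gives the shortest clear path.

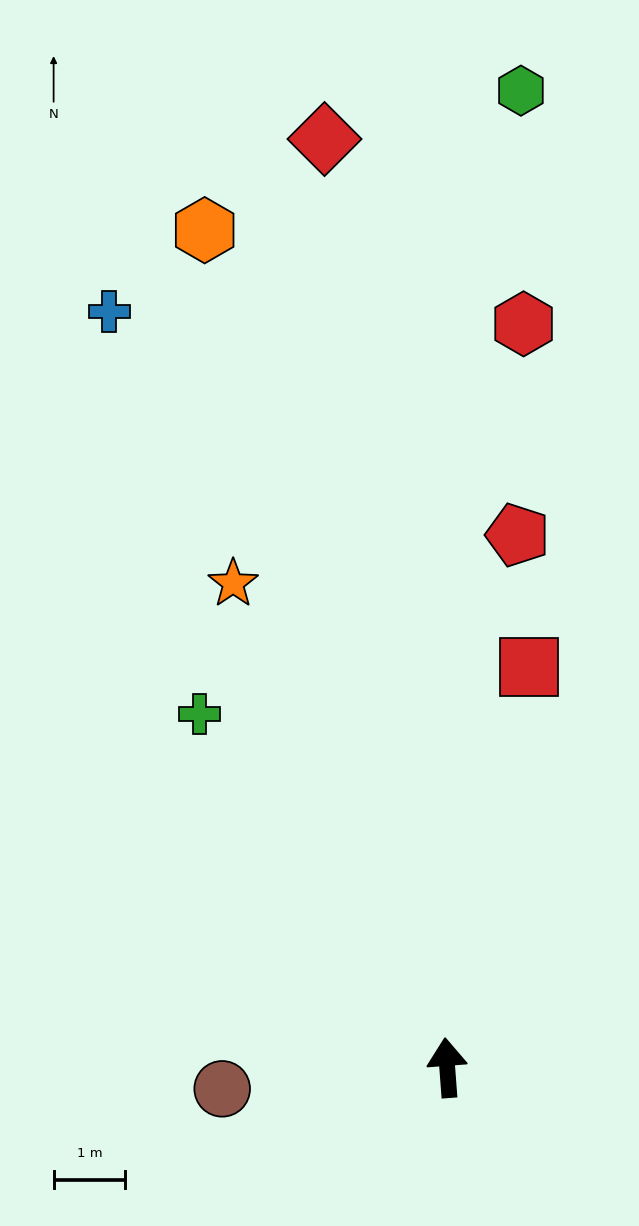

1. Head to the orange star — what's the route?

turn left 20°, forward 7.4 m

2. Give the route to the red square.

turn right 16°, forward 5.7 m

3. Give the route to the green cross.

turn left 31°, forward 6.0 m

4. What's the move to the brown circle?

turn left 91°, forward 3.1 m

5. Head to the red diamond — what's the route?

turn left 3°, forward 13.1 m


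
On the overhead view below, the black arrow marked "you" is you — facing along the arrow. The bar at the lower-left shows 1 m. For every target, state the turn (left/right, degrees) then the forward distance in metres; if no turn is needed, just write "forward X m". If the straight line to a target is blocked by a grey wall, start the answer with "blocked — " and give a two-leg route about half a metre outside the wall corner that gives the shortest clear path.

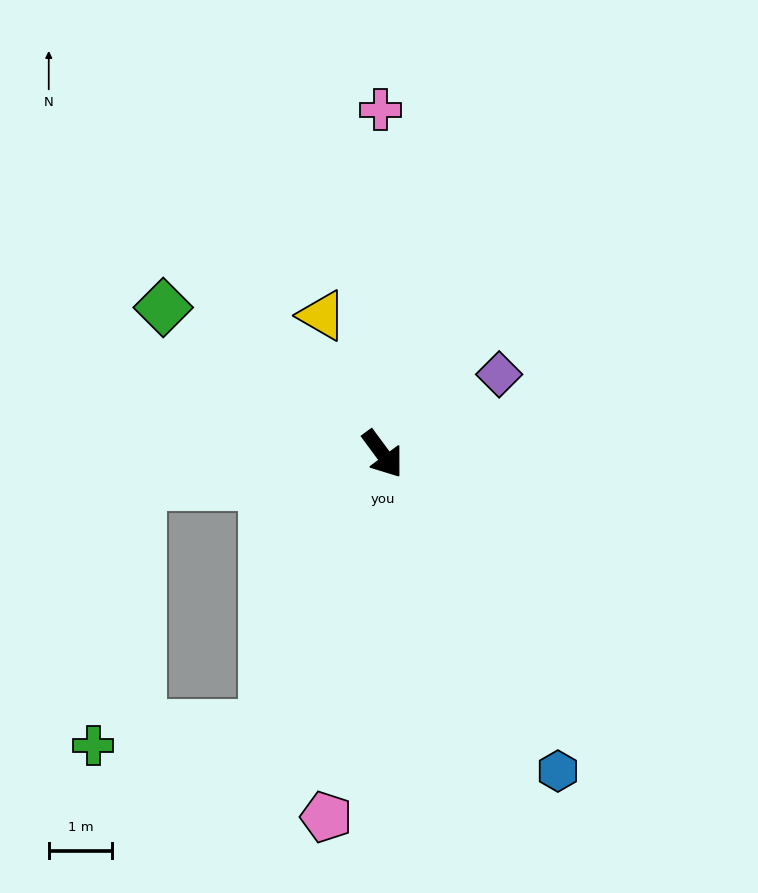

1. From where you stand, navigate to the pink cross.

turn left 144°, forward 5.4 m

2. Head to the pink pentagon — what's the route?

turn right 45°, forward 5.8 m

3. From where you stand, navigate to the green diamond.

turn right 160°, forward 4.1 m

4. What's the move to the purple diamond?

turn left 88°, forward 2.2 m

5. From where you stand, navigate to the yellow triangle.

turn left 167°, forward 2.4 m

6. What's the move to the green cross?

blocked — turn right 60°, forward 4.7 m, then turn right 60°, forward 2.7 m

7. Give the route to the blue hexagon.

turn right 8°, forward 5.7 m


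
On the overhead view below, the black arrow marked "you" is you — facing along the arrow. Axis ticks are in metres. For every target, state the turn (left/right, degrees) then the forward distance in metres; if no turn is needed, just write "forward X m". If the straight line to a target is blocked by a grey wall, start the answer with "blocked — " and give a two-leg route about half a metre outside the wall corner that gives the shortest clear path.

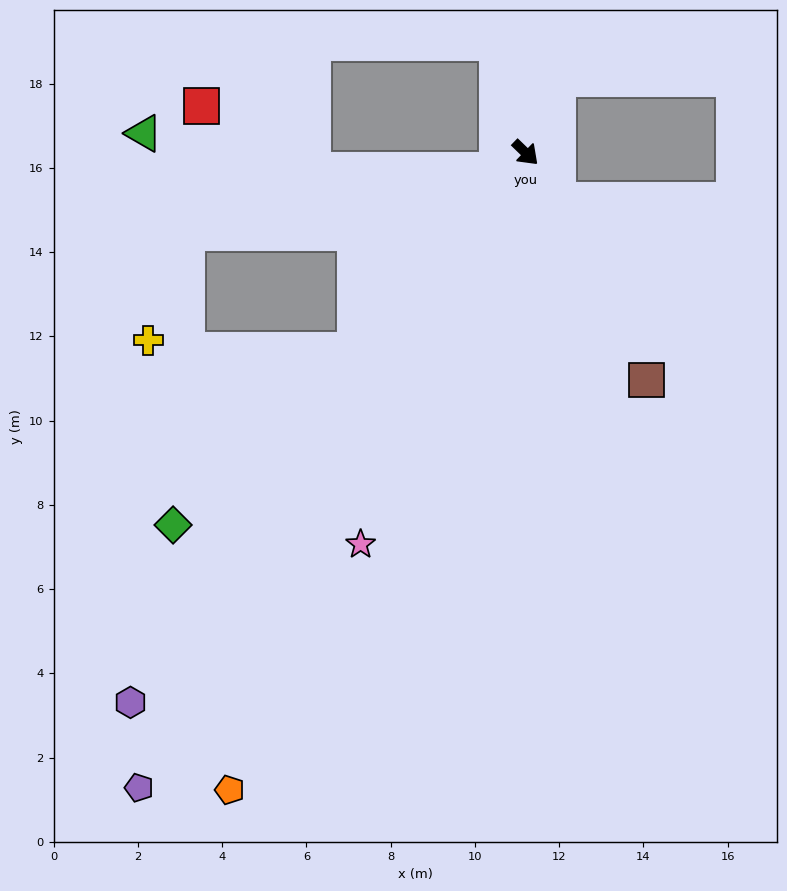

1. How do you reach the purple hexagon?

turn right 82°, forward 16.1 m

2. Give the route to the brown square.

turn right 18°, forward 6.1 m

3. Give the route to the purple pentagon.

turn right 77°, forward 17.6 m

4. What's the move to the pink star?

turn right 69°, forward 10.1 m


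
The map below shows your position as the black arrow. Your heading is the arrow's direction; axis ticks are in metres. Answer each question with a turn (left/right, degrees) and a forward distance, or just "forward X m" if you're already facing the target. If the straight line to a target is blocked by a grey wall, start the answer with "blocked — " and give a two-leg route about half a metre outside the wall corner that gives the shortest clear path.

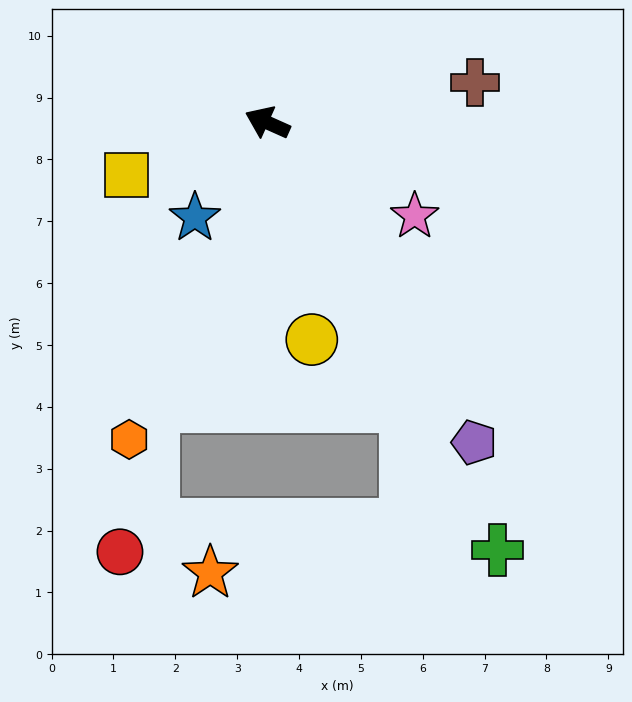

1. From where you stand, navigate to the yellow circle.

turn left 126°, forward 3.6 m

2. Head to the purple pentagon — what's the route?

turn left 147°, forward 6.2 m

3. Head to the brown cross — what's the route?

turn right 145°, forward 3.4 m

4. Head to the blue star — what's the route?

turn left 77°, forward 1.9 m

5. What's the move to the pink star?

turn left 172°, forward 2.8 m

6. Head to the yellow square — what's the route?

turn left 44°, forward 2.4 m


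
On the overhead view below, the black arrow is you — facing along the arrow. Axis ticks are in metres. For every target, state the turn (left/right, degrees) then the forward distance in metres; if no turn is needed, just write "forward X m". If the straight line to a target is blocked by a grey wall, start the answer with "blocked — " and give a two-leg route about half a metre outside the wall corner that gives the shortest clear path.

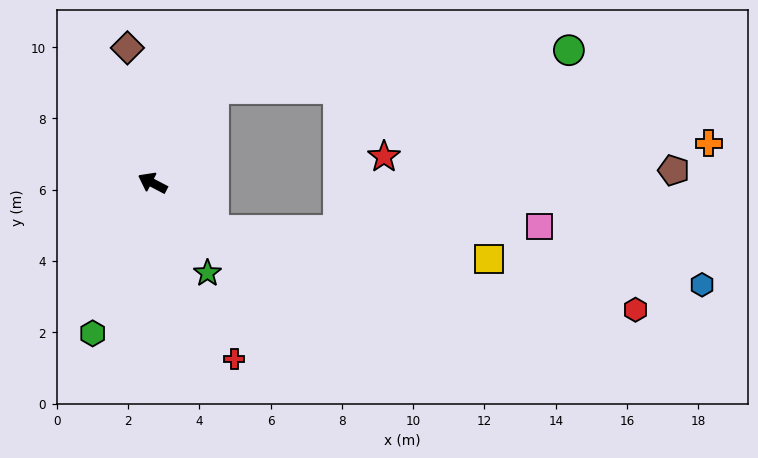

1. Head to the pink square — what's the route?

blocked — turn left 170°, forward 2.2 m, then turn left 38°, forward 9.1 m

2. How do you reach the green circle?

blocked — turn right 96°, forward 3.1 m, then turn right 50°, forward 10.0 m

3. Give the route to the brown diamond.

turn right 52°, forward 3.9 m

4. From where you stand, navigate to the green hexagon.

turn left 96°, forward 4.5 m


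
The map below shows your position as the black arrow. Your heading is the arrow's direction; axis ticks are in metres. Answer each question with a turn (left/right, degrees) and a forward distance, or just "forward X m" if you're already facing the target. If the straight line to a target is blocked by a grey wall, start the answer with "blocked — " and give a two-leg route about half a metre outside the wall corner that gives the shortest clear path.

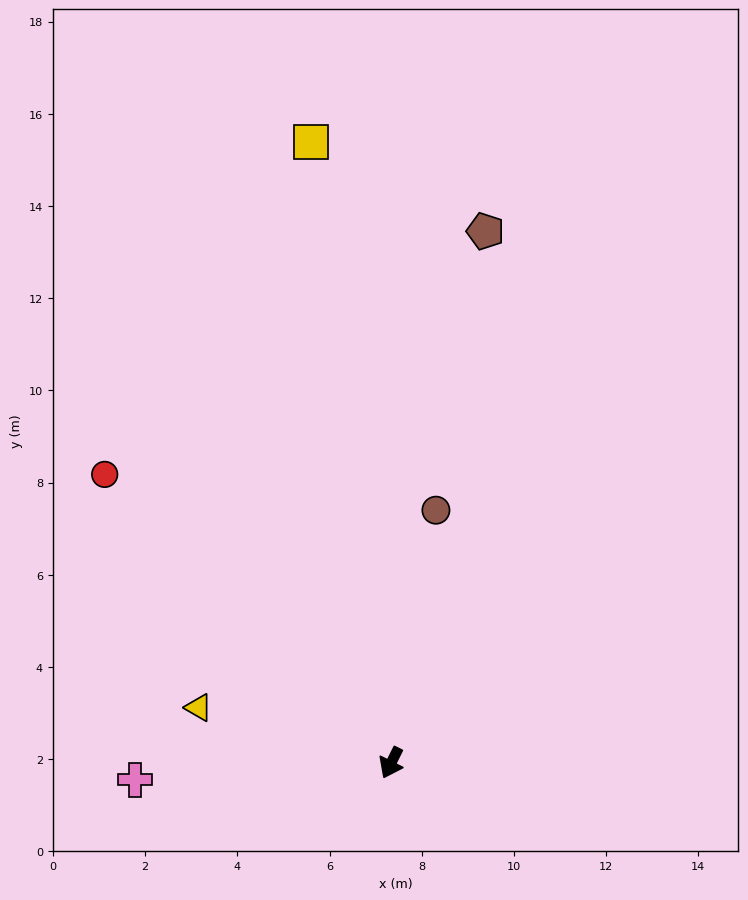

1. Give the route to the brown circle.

turn right 164°, forward 5.6 m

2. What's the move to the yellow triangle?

turn right 80°, forward 4.3 m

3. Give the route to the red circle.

turn right 109°, forward 8.8 m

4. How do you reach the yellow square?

turn right 146°, forward 13.6 m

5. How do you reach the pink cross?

turn right 60°, forward 5.6 m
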